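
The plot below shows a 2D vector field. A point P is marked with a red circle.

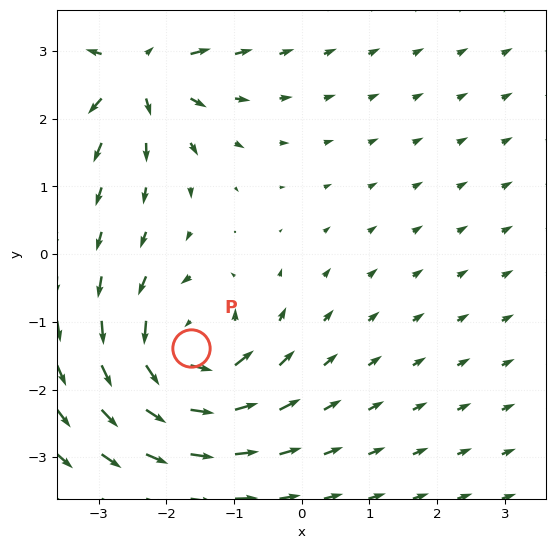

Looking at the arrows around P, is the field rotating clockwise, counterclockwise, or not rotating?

counterclockwise

Near P at (-1.6, -1.4) the arrows circulate counterclockwise. The curl (z-component) there is about +4; positive curl means counterclockwise rotation.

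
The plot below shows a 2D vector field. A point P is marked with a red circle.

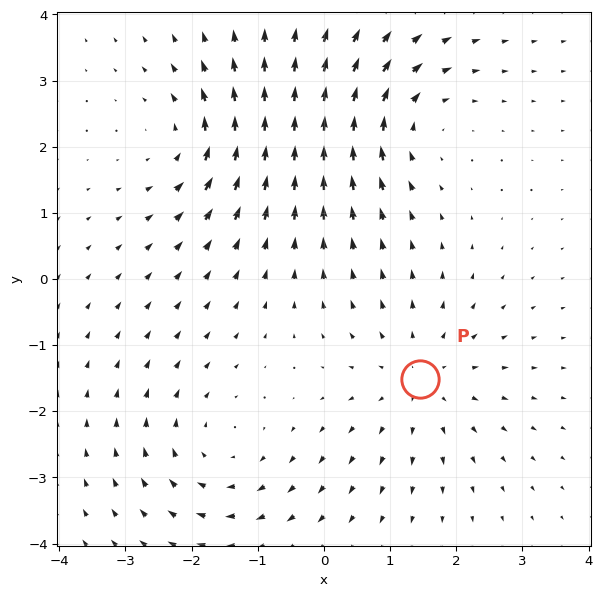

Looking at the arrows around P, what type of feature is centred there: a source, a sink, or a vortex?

source

At P (1.4, -1.5) the arrows spread outward. Divergence about +4, curl ≈0 — positive divergence with near-zero curl is a source.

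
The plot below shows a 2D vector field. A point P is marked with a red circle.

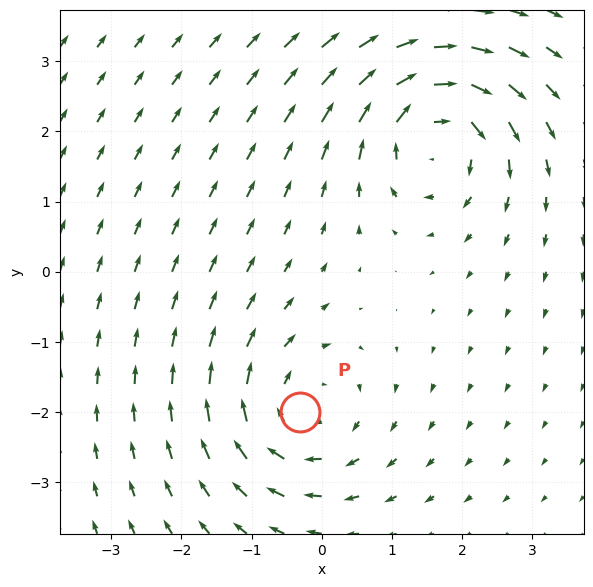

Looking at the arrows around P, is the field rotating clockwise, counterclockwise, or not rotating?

clockwise

Near P at (-0.3, -2.0) the arrows circulate clockwise. The curl (z-component) there is about -4; negative curl means clockwise rotation.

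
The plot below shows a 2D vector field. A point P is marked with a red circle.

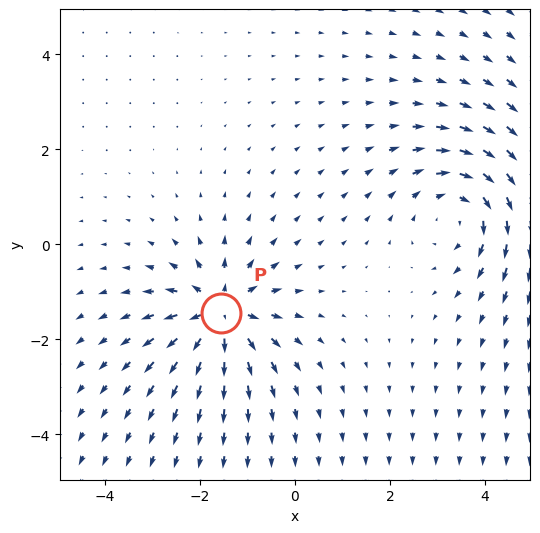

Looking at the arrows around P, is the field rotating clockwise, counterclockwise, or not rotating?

Near P at (-1.6, -1.4) the arrows show no circulation. The curl there is ≈0.

not rotating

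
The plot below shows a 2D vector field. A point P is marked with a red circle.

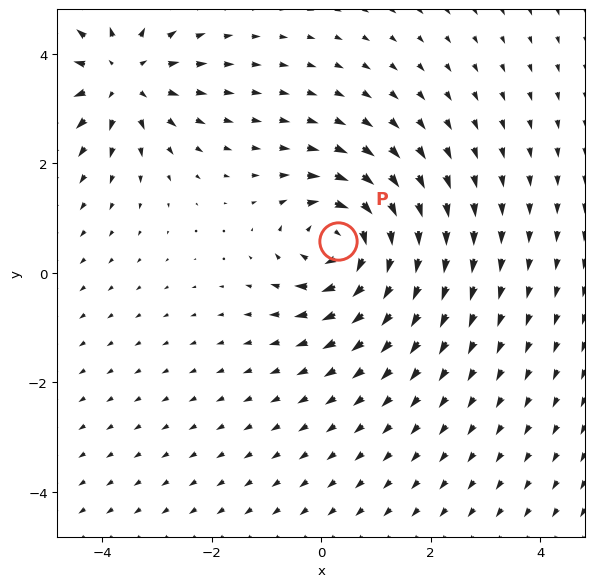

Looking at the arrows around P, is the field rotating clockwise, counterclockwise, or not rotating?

clockwise

Near P at (0.3, 0.6) the arrows circulate clockwise. The curl (z-component) there is about -7; negative curl means clockwise rotation.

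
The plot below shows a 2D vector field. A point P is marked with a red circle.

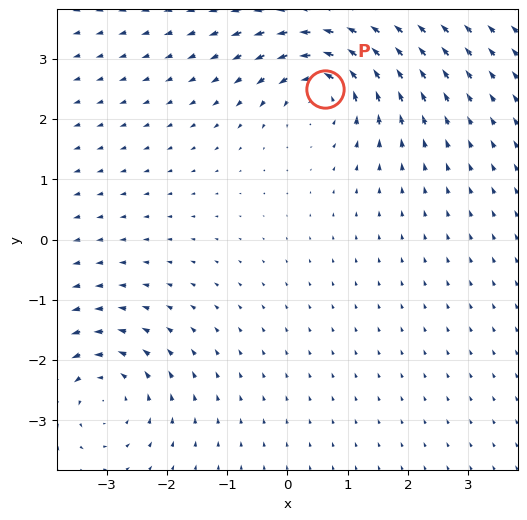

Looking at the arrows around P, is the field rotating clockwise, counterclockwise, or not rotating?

counterclockwise

Near P at (0.6, 2.5) the arrows circulate counterclockwise. The curl (z-component) there is about +5; positive curl means counterclockwise rotation.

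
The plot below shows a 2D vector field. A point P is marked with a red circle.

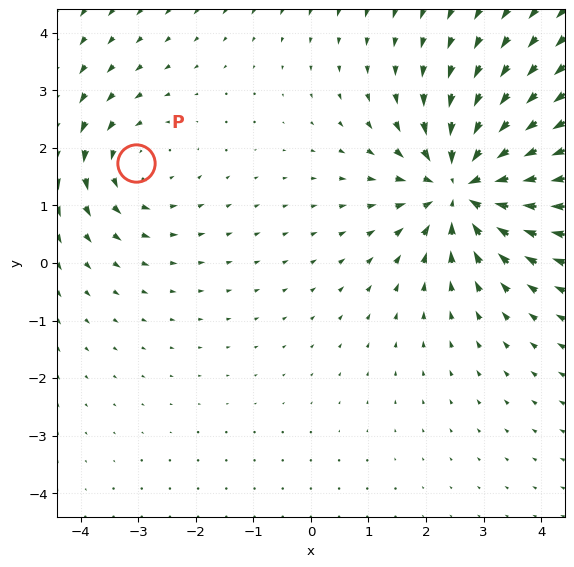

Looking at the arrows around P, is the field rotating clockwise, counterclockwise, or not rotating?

Near P at (-3.0, 1.7) the arrows circulate counterclockwise. The curl (z-component) there is about +3; positive curl means counterclockwise rotation.

counterclockwise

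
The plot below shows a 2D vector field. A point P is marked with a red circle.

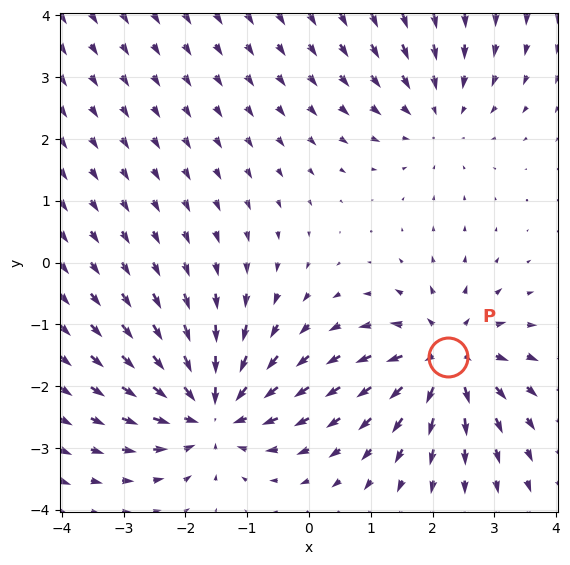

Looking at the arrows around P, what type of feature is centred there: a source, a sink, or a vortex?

source

At P (2.2, -1.5) the arrows spread outward. Divergence about +5, curl ≈0 — positive divergence with near-zero curl is a source.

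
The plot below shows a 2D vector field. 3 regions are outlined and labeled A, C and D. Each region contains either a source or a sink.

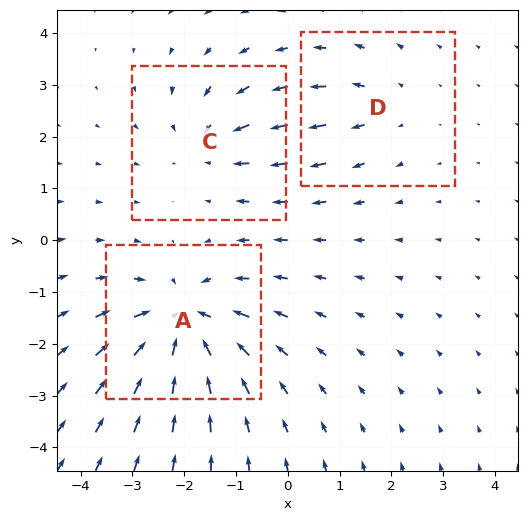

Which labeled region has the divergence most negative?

A

Divergence at each region's feature centre — A: about -5, C: about -3, D: about +2. Region A is most negative.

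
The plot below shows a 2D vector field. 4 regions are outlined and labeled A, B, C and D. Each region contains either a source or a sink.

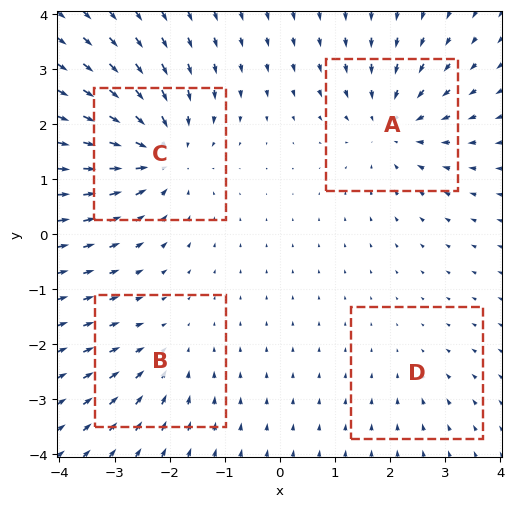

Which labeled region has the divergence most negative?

C

Divergence at each region's feature centre — A: about -5, B: about -3, C: about -6, D: about -2. Region C is most negative.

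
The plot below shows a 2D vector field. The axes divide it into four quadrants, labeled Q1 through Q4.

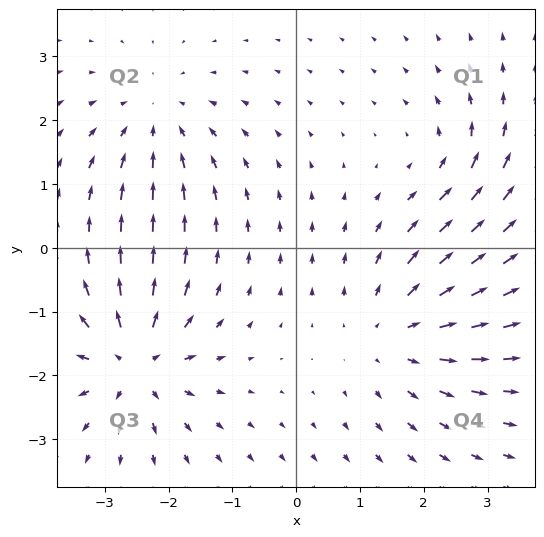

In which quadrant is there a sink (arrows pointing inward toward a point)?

The sink sits at approximately (-2.2, 2.0), which lies in quadrant Q2. The divergence there is about -3, negative as expected for a sink.

Q2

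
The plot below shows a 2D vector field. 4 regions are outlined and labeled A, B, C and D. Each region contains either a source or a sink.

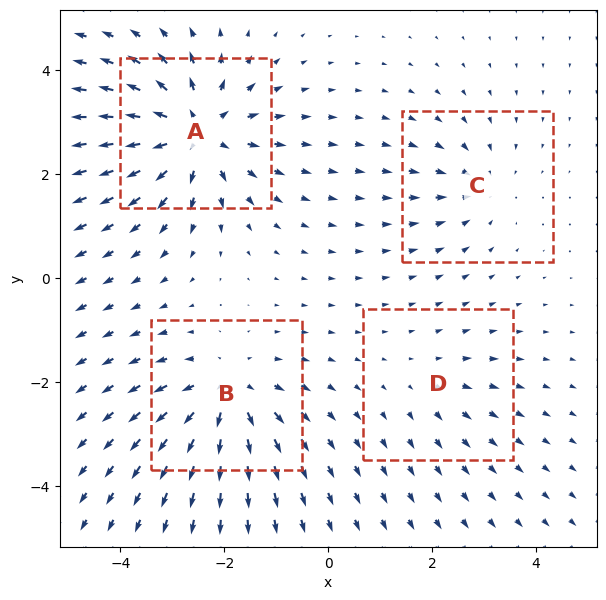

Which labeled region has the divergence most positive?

Divergence at each region's feature centre — A: about +7, B: about +5, C: about -3, D: about +2. Region A is most positive.

A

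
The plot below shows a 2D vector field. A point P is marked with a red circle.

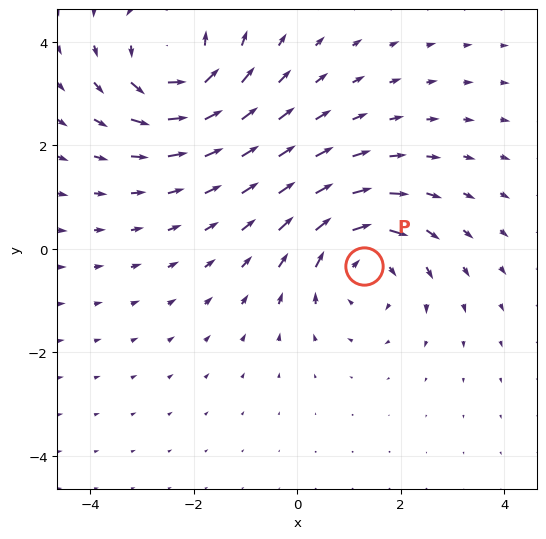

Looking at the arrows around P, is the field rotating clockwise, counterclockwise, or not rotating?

clockwise

Near P at (1.3, -0.3) the arrows circulate clockwise. The curl (z-component) there is about -5; negative curl means clockwise rotation.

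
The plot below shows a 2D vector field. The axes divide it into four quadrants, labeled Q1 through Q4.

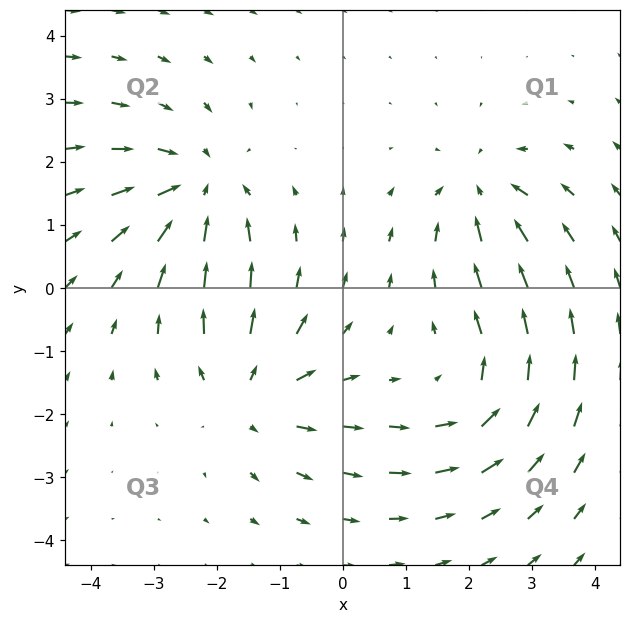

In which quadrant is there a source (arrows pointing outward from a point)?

Q3

The source sits at approximately (-1.5, -1.7), which lies in quadrant Q3. The divergence there is about +4, positive as expected for a source.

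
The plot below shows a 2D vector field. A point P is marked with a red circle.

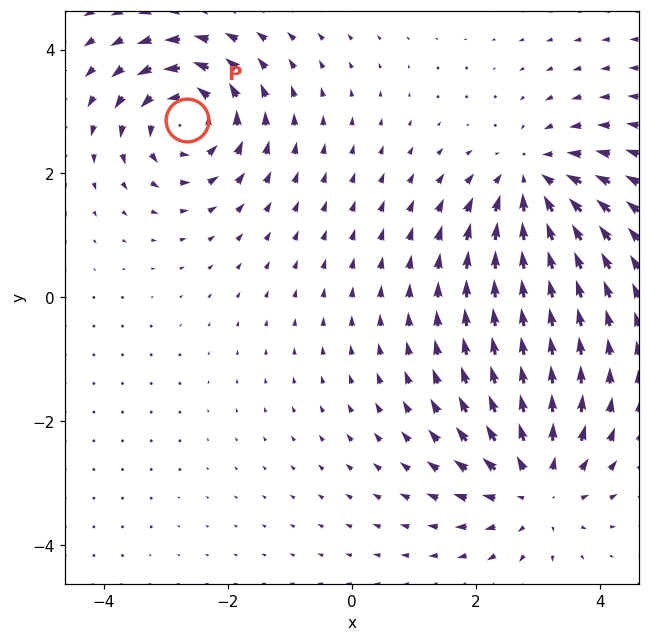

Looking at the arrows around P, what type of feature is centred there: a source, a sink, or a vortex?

At P (-2.7, 2.9) the arrows circulate counterclockwise. Divergence ≈0, curl about +6 — near-zero divergence with nonzero curl is a vortex.

vortex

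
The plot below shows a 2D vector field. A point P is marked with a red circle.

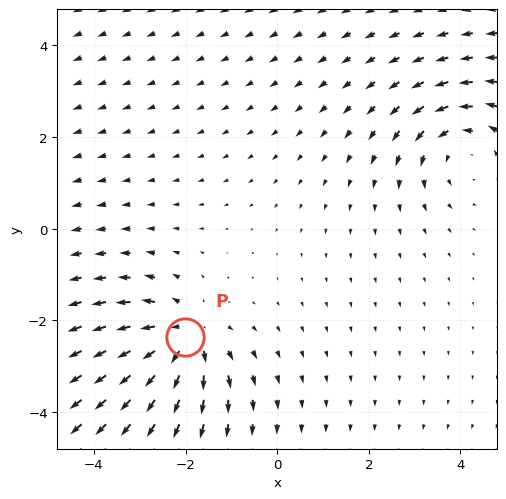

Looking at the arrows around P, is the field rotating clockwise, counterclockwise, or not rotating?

Near P at (-2.0, -2.4) the arrows show no circulation. The curl there is ≈0.

not rotating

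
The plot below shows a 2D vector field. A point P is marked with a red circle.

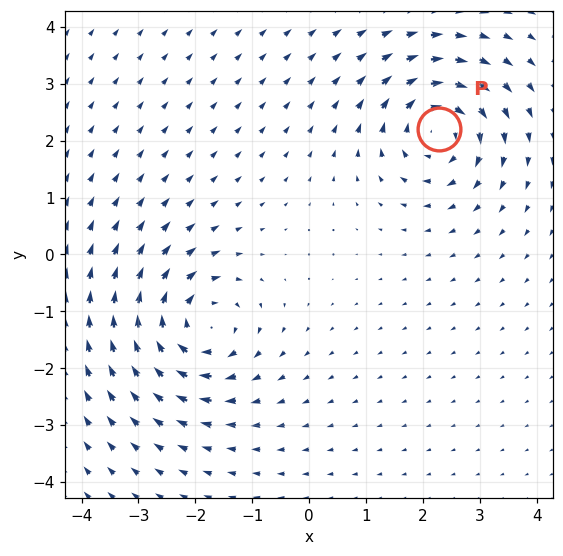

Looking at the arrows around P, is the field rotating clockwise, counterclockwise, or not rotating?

clockwise

Near P at (2.3, 2.2) the arrows circulate clockwise. The curl (z-component) there is about -5; negative curl means clockwise rotation.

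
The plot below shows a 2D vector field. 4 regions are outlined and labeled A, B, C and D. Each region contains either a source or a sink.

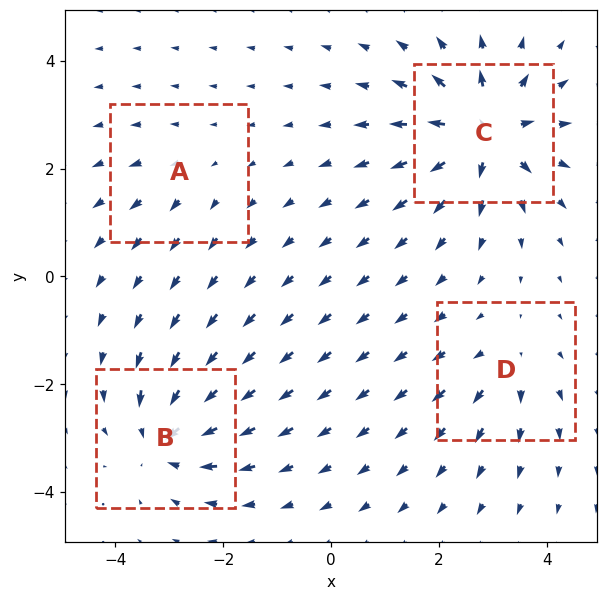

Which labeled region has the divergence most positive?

Divergence at each region's feature centre — A: about +2, B: about -6, C: about +8, D: about +4. Region C is most positive.

C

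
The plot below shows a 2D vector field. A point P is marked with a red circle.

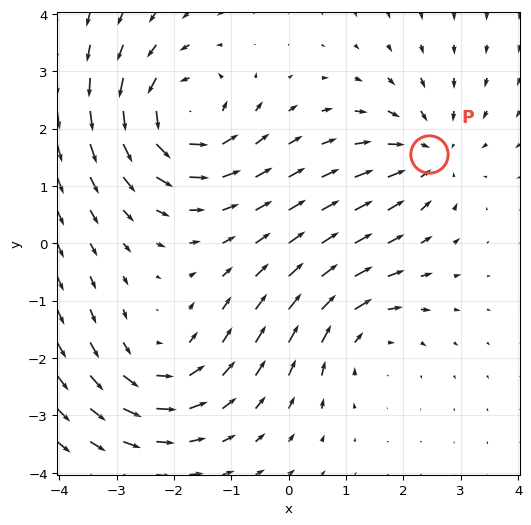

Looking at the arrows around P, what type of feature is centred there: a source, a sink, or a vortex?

sink

At P (2.4, 1.6) the arrows converge inward. Divergence about -4, curl ≈0 — negative divergence with near-zero curl is a sink.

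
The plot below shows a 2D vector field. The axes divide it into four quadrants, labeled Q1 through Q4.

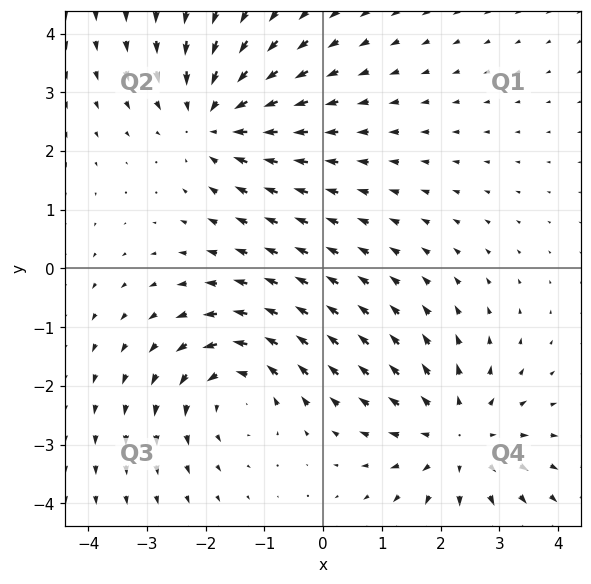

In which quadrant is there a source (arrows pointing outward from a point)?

Q4

The source sits at approximately (2.3, -2.9), which lies in quadrant Q4. The divergence there is about +3, positive as expected for a source.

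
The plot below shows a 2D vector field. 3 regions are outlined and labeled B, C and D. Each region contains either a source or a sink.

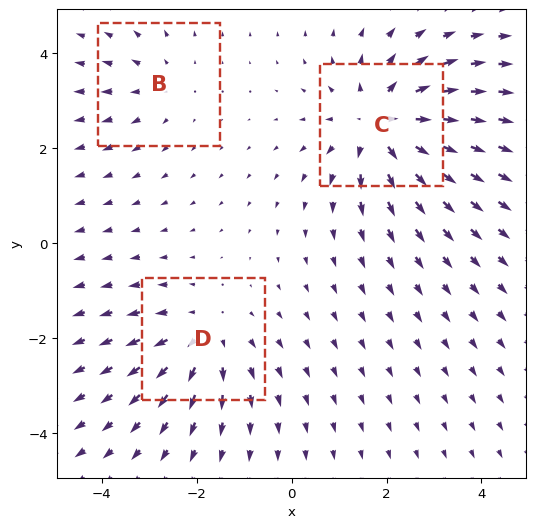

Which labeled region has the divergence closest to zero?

B

Divergence at each region's feature centre — B: about +2, C: about +5, D: about +3. Region B is closest to zero.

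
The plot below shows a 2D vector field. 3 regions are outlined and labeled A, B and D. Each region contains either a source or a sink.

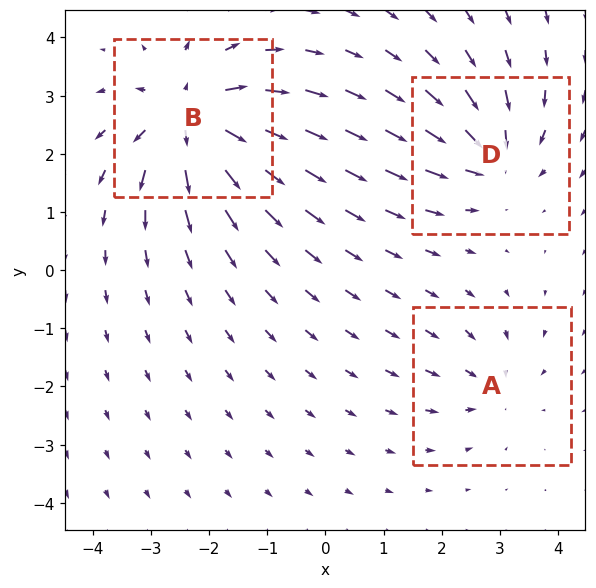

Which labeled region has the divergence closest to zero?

Divergence at each region's feature centre — A: about -3, B: about +6, D: about -4. Region A is closest to zero.

A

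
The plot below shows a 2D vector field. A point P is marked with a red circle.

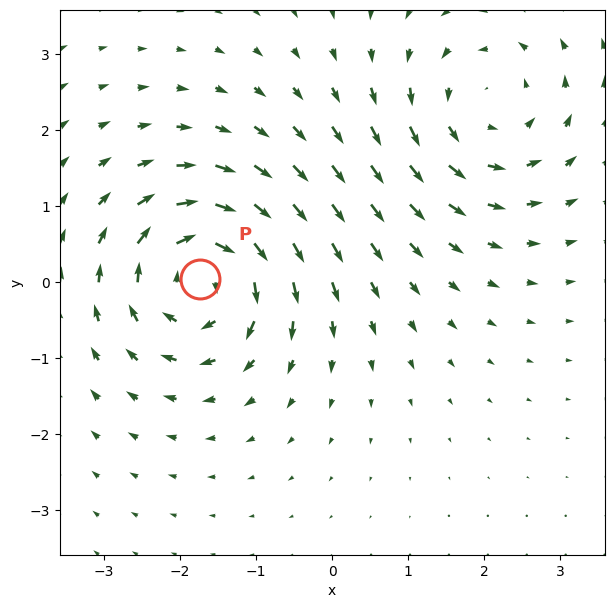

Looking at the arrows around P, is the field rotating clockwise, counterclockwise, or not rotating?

Near P at (-1.7, 0.0) the arrows circulate clockwise. The curl (z-component) there is about -6; negative curl means clockwise rotation.

clockwise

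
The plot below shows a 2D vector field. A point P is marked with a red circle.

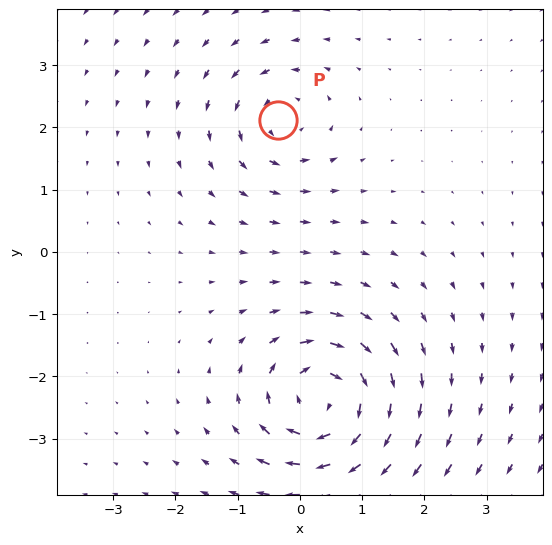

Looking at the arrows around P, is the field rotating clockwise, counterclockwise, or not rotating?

Near P at (-0.3, 2.1) the arrows circulate counterclockwise. The curl (z-component) there is about +4; positive curl means counterclockwise rotation.

counterclockwise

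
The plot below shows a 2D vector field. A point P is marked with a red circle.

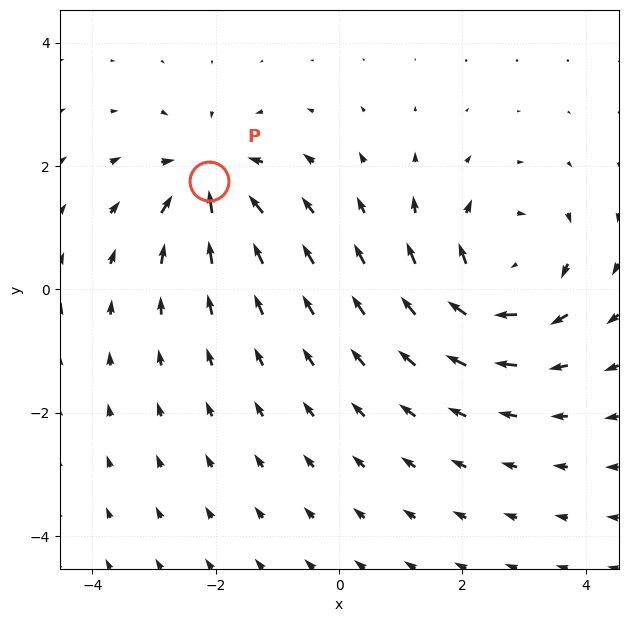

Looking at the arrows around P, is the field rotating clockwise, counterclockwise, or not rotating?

Near P at (-2.1, 1.8) the arrows show no circulation. The curl there is ≈0.

not rotating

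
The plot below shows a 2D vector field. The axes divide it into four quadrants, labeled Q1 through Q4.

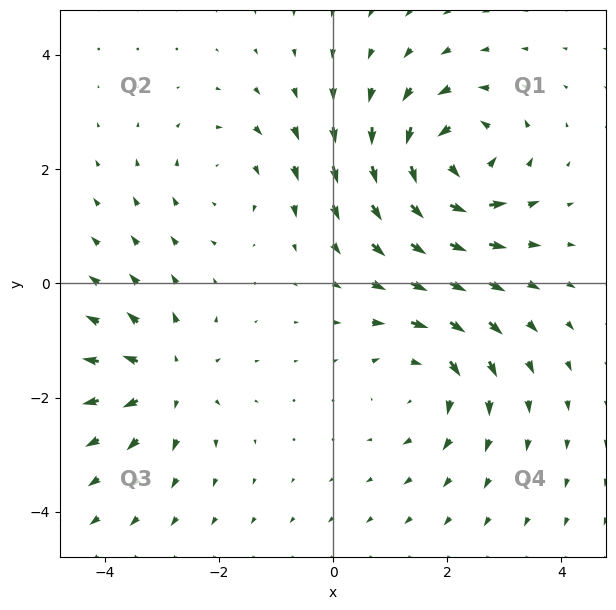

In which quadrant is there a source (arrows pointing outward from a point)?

The source sits at approximately (-2.9, -1.7), which lies in quadrant Q3. The divergence there is about +4, positive as expected for a source.

Q3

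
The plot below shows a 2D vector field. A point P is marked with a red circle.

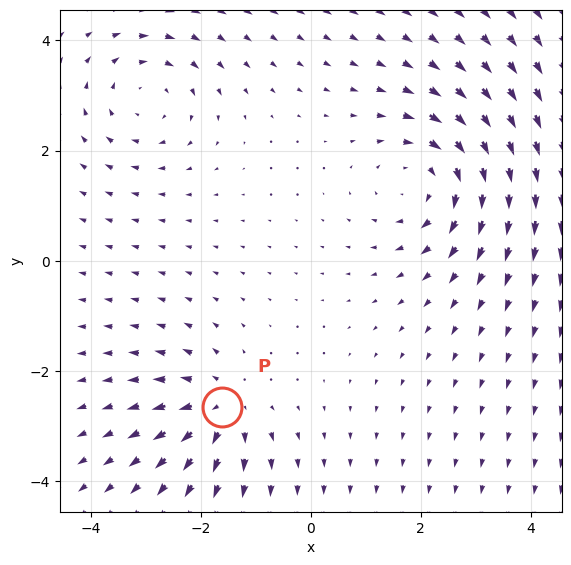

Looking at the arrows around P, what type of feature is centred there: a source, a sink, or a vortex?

At P (-1.6, -2.7) the arrows spread outward. Divergence about +3, curl ≈0 — positive divergence with near-zero curl is a source.

source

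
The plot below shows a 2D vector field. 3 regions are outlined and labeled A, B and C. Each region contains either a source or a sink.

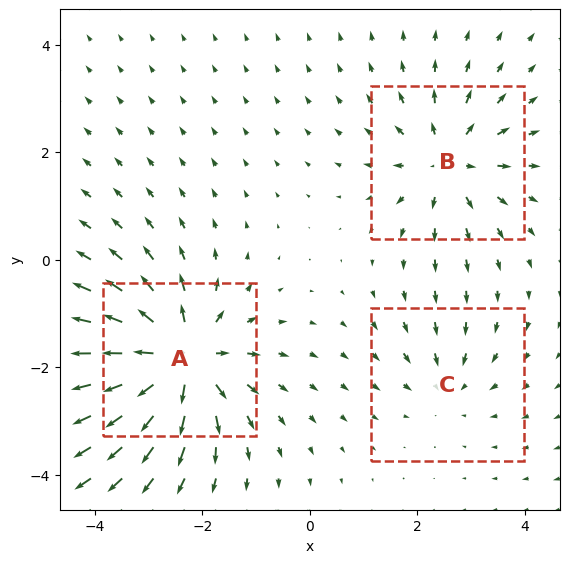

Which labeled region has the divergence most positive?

Divergence at each region's feature centre — A: about +6, B: about +4, C: about -2. Region A is most positive.

A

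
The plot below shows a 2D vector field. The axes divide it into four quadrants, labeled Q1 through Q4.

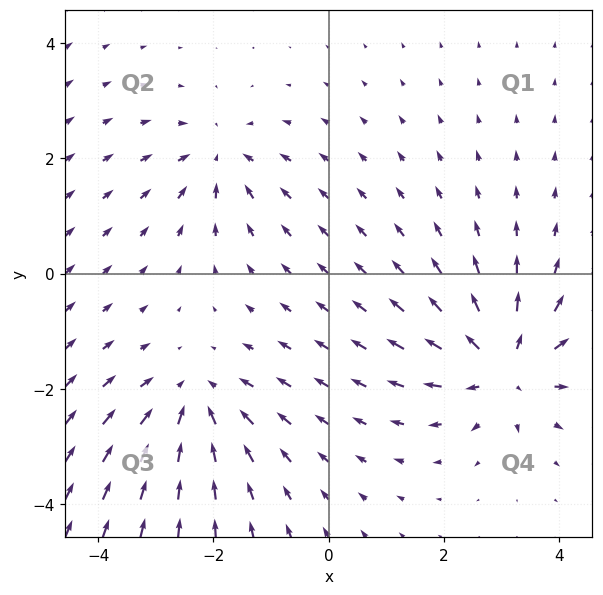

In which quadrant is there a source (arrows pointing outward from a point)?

Q4

The source sits at approximately (3.0, -1.6), which lies in quadrant Q4. The divergence there is about +5, positive as expected for a source.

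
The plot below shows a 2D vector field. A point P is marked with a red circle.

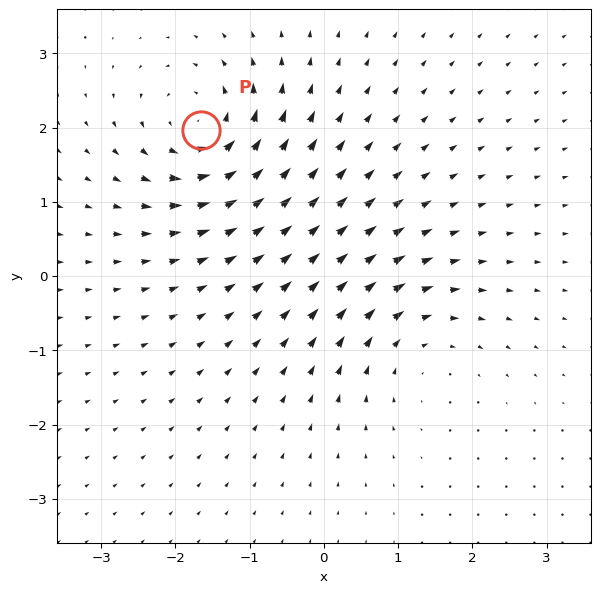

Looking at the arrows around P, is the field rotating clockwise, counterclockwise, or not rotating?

counterclockwise

Near P at (-1.7, 2.0) the arrows circulate counterclockwise. The curl (z-component) there is about +7; positive curl means counterclockwise rotation.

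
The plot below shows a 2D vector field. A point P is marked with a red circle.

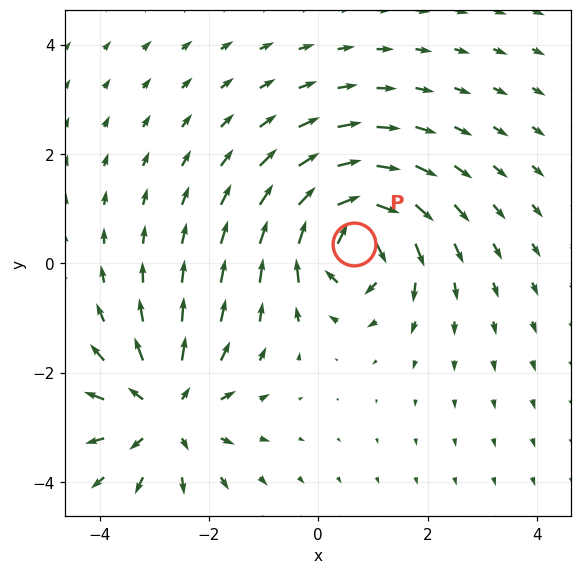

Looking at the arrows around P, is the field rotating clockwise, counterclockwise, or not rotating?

Near P at (0.7, 0.4) the arrows circulate clockwise. The curl (z-component) there is about -7; negative curl means clockwise rotation.

clockwise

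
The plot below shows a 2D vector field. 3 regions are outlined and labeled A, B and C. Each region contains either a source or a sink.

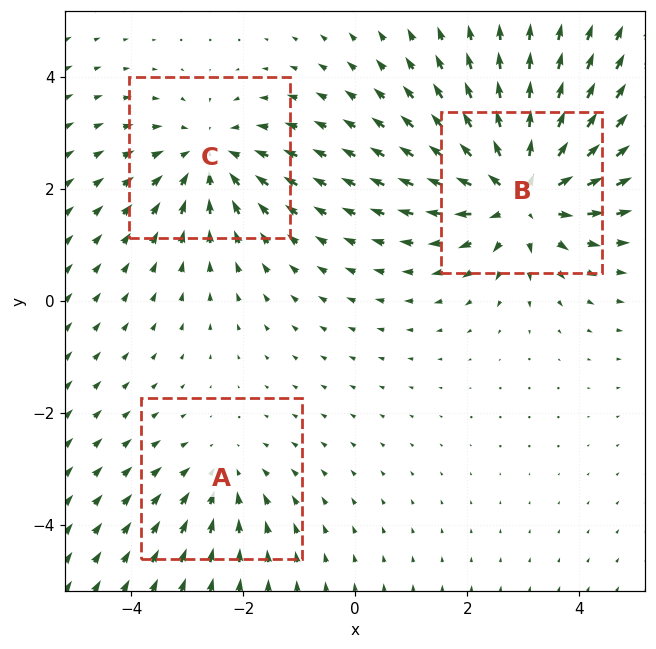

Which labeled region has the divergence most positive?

B

Divergence at each region's feature centre — A: about -2, B: about +5, C: about -3. Region B is most positive.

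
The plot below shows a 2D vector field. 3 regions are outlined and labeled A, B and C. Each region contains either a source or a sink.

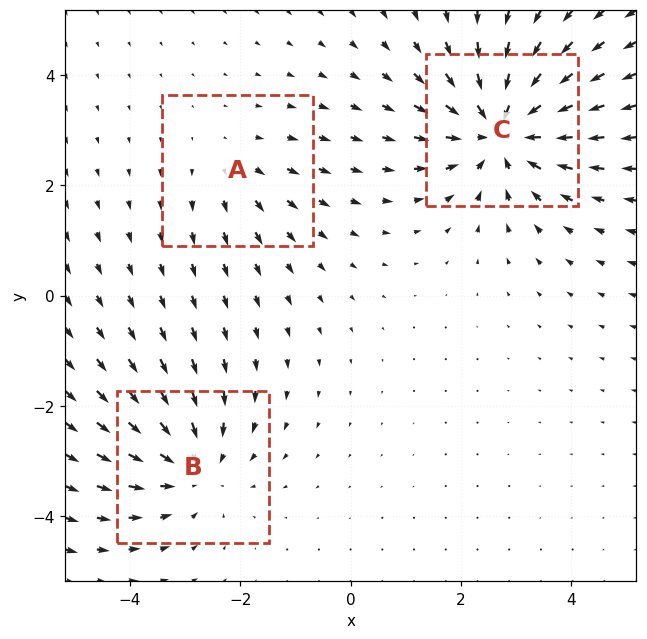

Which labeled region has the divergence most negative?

C

Divergence at each region's feature centre — A: about +2, B: about -3, C: about -5. Region C is most negative.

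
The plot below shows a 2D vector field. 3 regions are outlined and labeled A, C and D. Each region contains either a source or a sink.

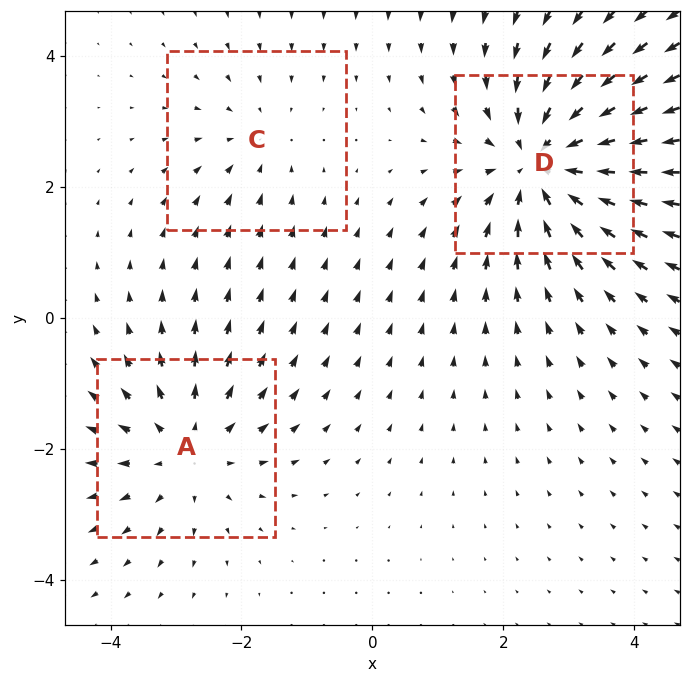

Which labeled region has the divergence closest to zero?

Divergence at each region's feature centre — A: about +3, C: about -2, D: about -4. Region C is closest to zero.

C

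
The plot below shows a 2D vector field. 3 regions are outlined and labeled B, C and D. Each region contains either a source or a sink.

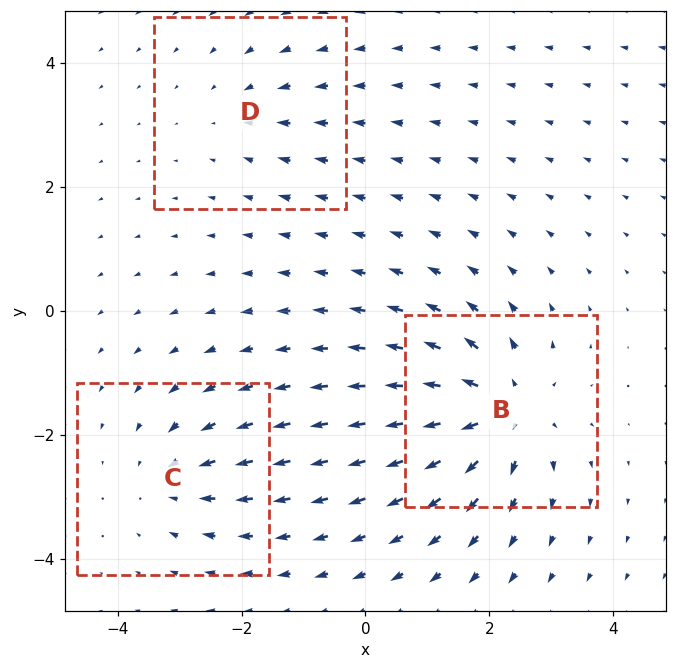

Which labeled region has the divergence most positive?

B

Divergence at each region's feature centre — B: about +5, C: about -3, D: about -2. Region B is most positive.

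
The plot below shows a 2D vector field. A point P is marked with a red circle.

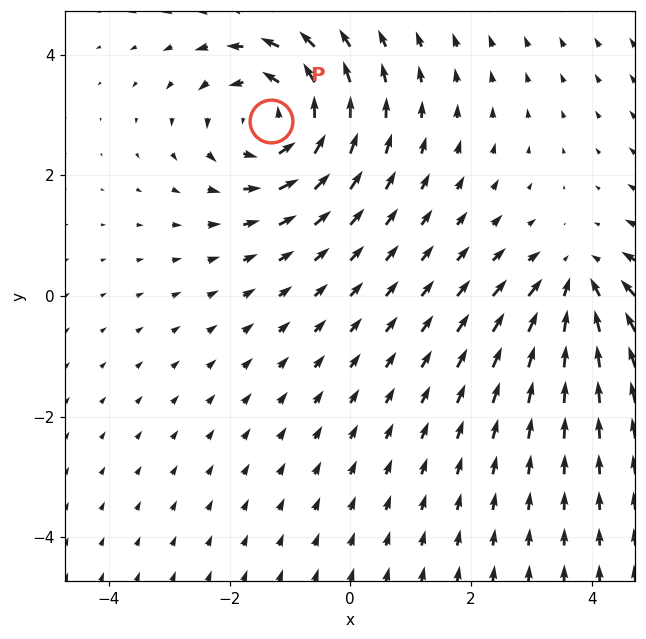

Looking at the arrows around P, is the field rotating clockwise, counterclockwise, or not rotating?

Near P at (-1.3, 2.9) the arrows circulate counterclockwise. The curl (z-component) there is about +5; positive curl means counterclockwise rotation.

counterclockwise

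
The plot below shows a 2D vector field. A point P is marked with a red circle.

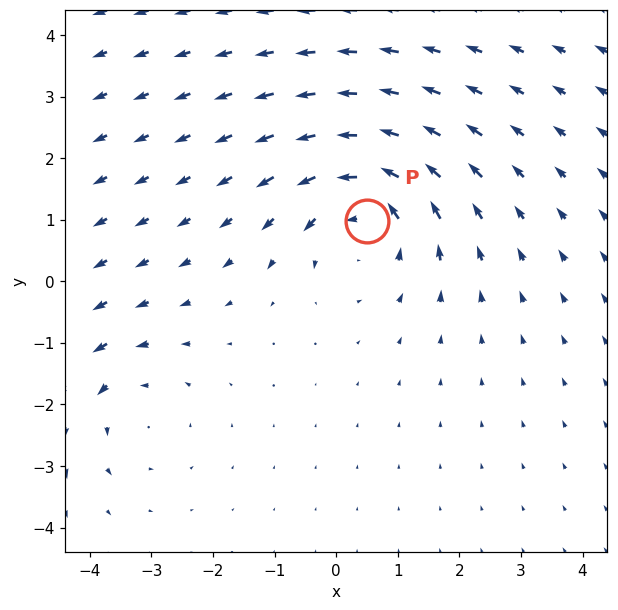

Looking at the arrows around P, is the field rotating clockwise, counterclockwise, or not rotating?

Near P at (0.5, 1.0) the arrows circulate counterclockwise. The curl (z-component) there is about +4; positive curl means counterclockwise rotation.

counterclockwise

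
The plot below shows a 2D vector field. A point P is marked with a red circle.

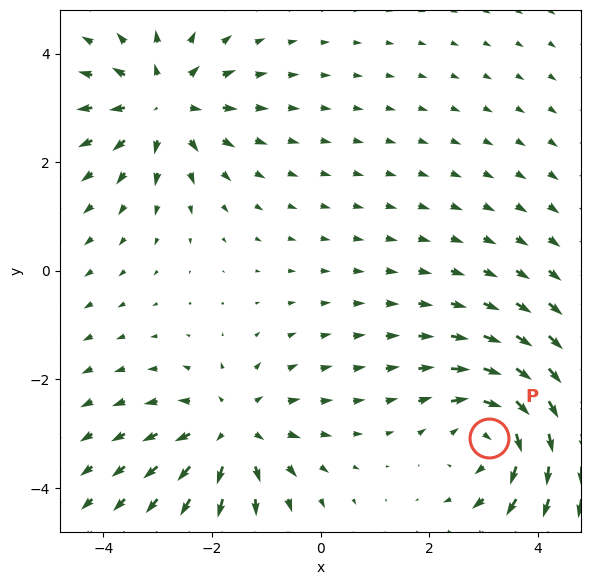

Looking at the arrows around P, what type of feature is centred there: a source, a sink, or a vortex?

At P (3.1, -3.1) the arrows circulate clockwise. Divergence ≈0, curl about -5 — near-zero divergence with nonzero curl is a vortex.

vortex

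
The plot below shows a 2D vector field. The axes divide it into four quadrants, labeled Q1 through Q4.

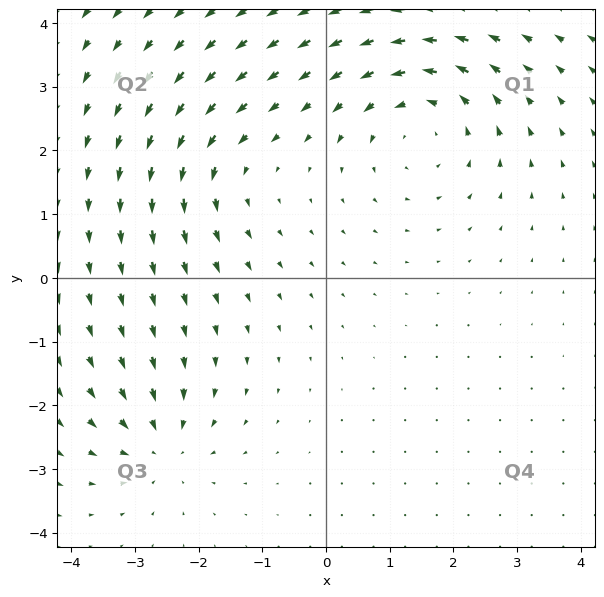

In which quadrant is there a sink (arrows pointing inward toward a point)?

Q3

The sink sits at approximately (-2.6, -2.6), which lies in quadrant Q3. The divergence there is about -3, negative as expected for a sink.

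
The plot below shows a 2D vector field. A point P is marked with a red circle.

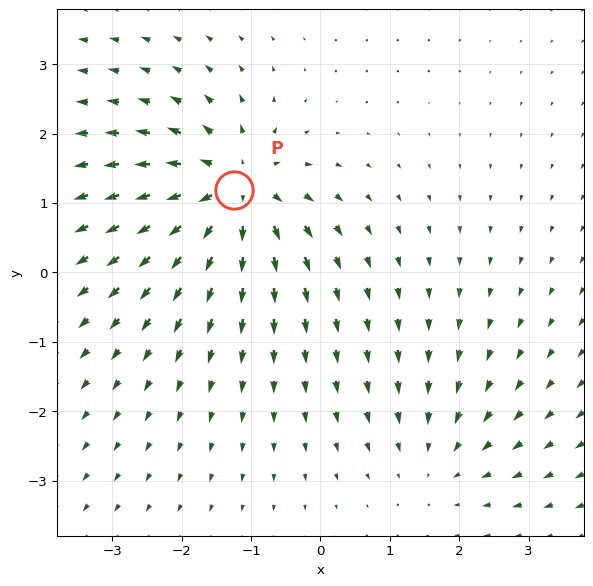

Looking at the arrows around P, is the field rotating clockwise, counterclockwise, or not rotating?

not rotating

Near P at (-1.2, 1.2) the arrows show no circulation. The curl there is ≈0.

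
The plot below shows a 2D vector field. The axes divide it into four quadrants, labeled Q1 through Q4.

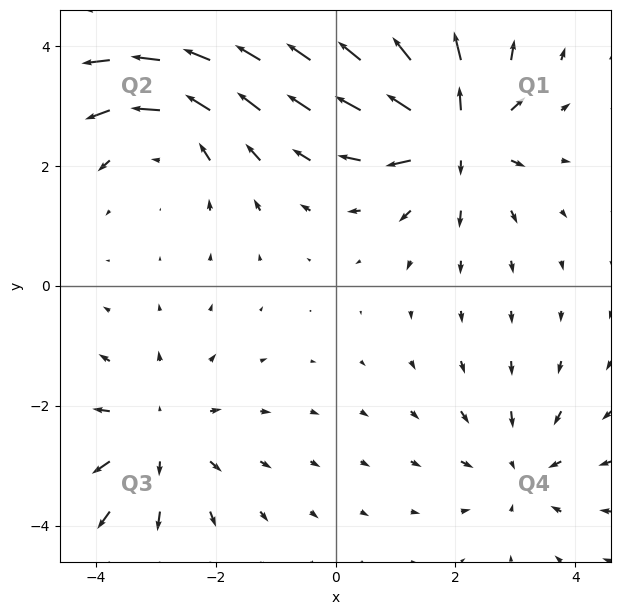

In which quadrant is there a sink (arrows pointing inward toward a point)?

The sink sits at approximately (3.1, -3.1), which lies in quadrant Q4. The divergence there is about -3, negative as expected for a sink.

Q4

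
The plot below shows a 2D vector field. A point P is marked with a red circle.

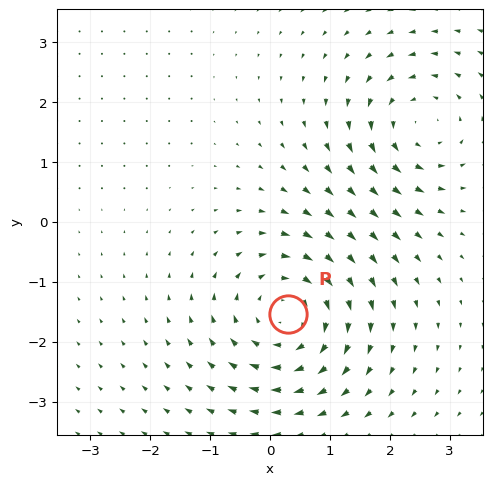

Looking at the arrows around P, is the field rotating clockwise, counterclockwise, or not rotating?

clockwise

Near P at (0.3, -1.5) the arrows circulate clockwise. The curl (z-component) there is about -4; negative curl means clockwise rotation.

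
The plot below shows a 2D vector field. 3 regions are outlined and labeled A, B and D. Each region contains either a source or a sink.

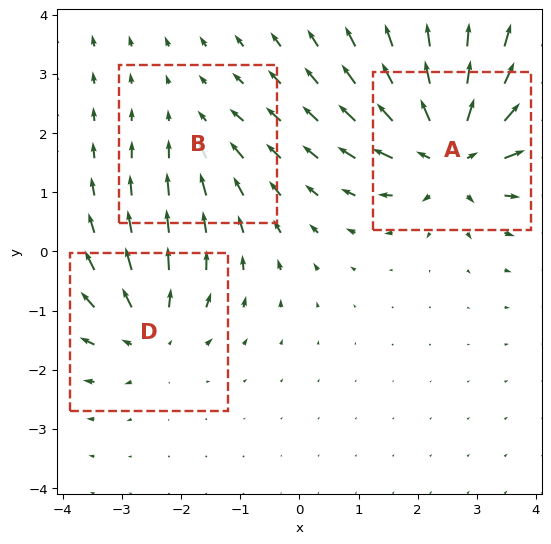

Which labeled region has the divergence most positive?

A

Divergence at each region's feature centre — A: about +6, B: about -2, D: about +4. Region A is most positive.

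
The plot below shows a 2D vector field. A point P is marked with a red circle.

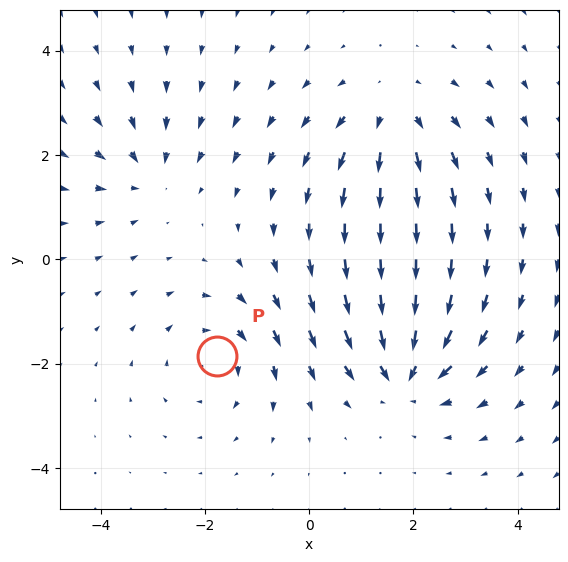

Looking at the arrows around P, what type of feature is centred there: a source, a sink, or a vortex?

At P (-1.8, -1.9) the arrows circulate clockwise. Divergence ≈0, curl about -3 — near-zero divergence with nonzero curl is a vortex.

vortex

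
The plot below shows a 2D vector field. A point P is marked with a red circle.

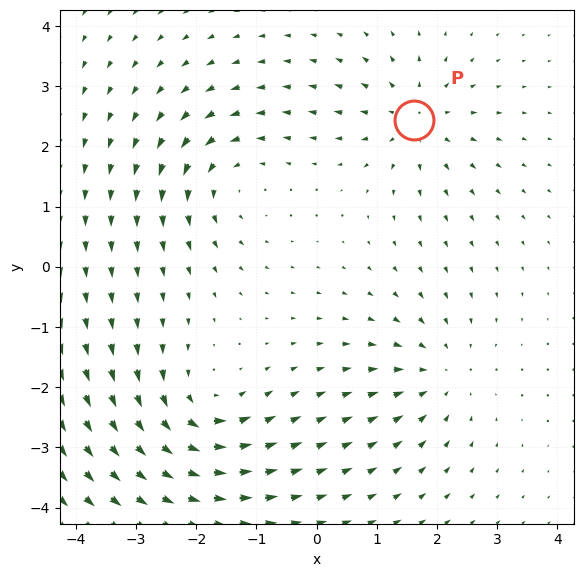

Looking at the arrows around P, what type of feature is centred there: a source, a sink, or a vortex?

At P (1.6, 2.4) the arrows spread outward. Divergence about +4, curl ≈0 — positive divergence with near-zero curl is a source.

source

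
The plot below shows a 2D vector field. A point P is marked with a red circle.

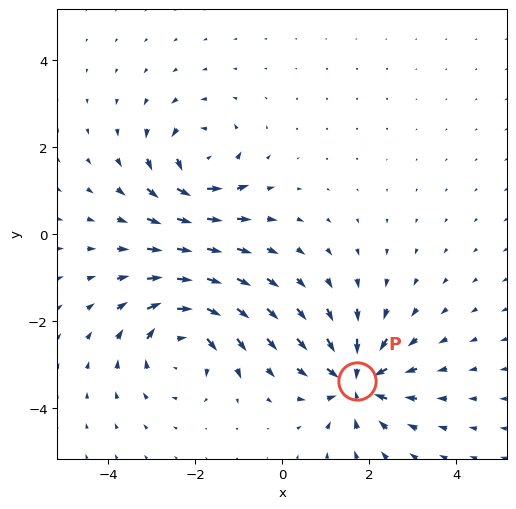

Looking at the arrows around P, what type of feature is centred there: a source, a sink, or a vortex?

At P (1.7, -3.4) the arrows converge inward. Divergence about -5, curl ≈0 — negative divergence with near-zero curl is a sink.

sink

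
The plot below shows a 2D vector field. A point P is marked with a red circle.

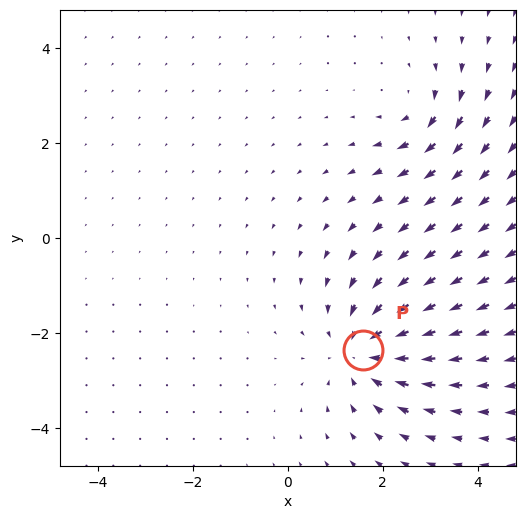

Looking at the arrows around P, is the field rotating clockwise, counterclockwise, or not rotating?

Near P at (1.6, -2.4) the arrows show no circulation. The curl there is ≈0.

not rotating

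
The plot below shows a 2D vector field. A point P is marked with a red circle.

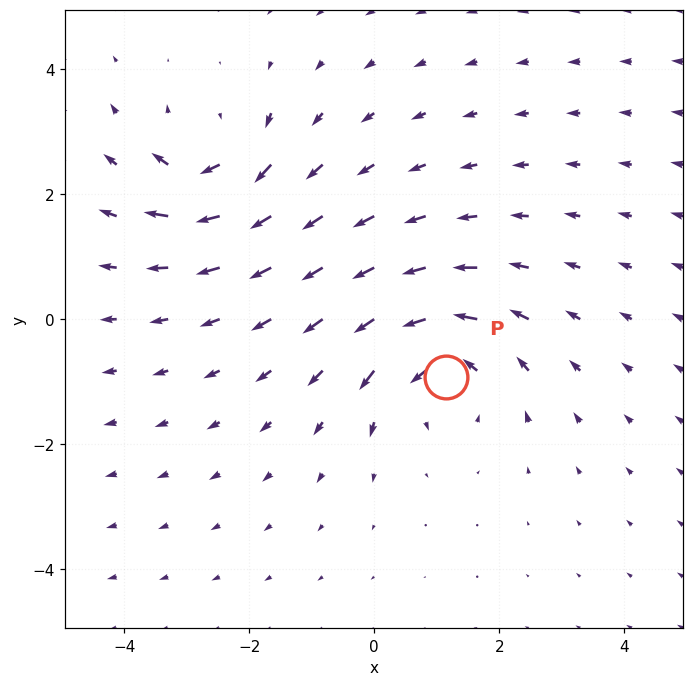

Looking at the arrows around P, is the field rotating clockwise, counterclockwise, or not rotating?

Near P at (1.1, -0.9) the arrows circulate counterclockwise. The curl (z-component) there is about +4; positive curl means counterclockwise rotation.

counterclockwise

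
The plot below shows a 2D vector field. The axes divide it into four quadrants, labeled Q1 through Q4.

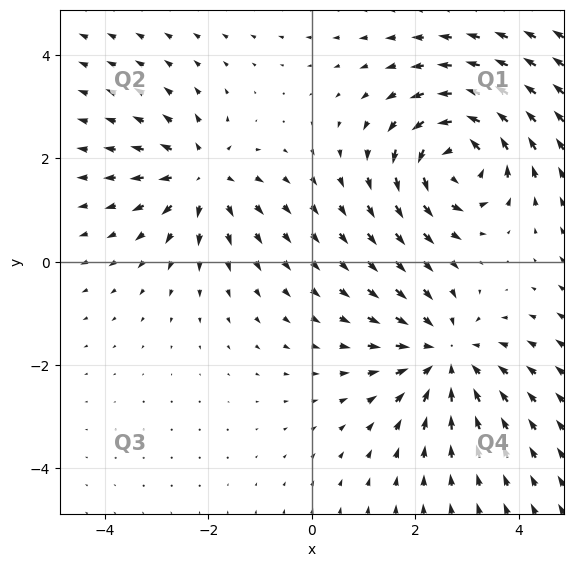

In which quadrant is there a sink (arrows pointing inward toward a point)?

Q4

The sink sits at approximately (2.6, -1.8), which lies in quadrant Q4. The divergence there is about -3, negative as expected for a sink.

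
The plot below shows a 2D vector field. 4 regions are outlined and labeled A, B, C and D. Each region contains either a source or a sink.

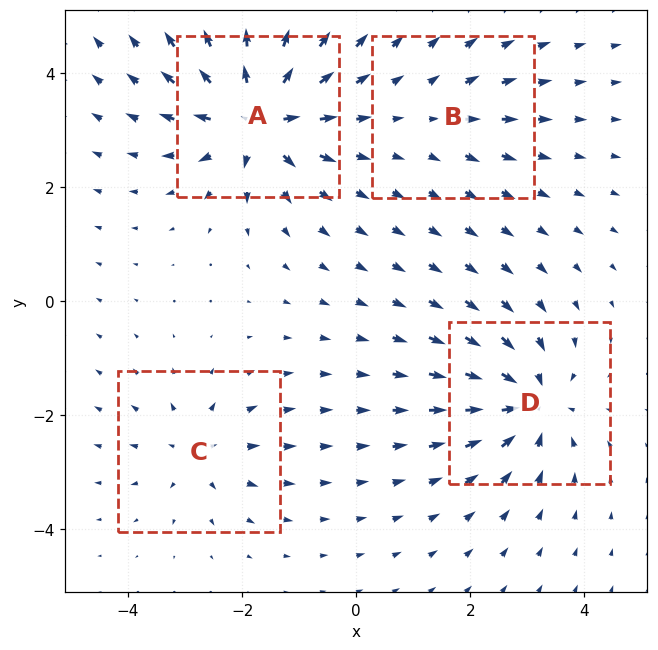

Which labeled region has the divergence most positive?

A

Divergence at each region's feature centre — A: about +8, B: about +2, C: about +4, D: about -6. Region A is most positive.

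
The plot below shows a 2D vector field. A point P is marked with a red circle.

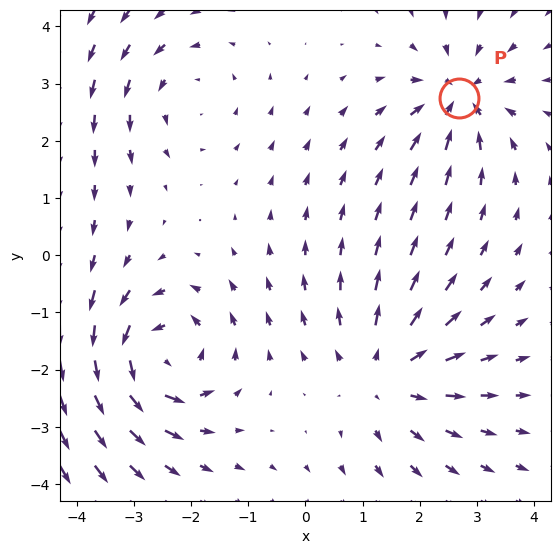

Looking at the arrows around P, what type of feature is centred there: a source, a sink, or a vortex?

At P (2.7, 2.7) the arrows converge inward. Divergence about -4, curl ≈0 — negative divergence with near-zero curl is a sink.

sink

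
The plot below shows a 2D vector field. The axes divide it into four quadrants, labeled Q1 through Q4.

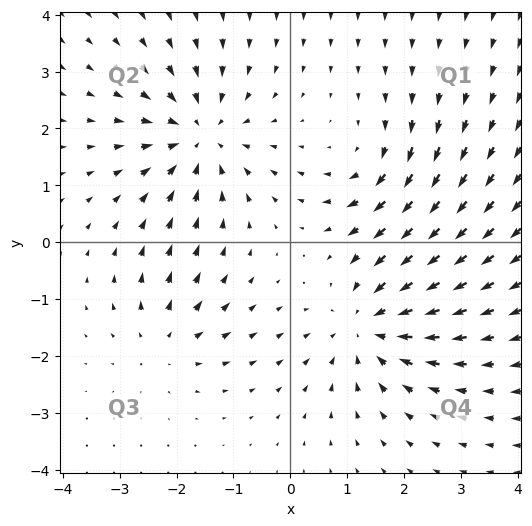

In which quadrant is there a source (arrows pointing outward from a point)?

The source sits at approximately (-2.2, -1.7), which lies in quadrant Q3. The divergence there is about +3, positive as expected for a source.

Q3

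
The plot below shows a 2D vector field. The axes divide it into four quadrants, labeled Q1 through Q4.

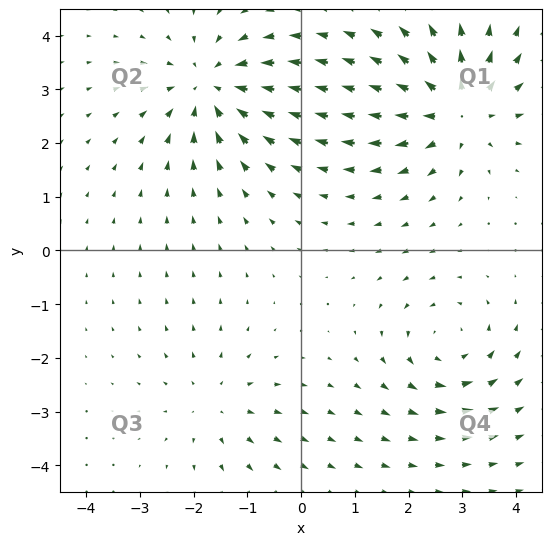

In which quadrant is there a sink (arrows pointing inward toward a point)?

The sink sits at approximately (-1.7, 3.0), which lies in quadrant Q2. The divergence there is about -5, negative as expected for a sink.

Q2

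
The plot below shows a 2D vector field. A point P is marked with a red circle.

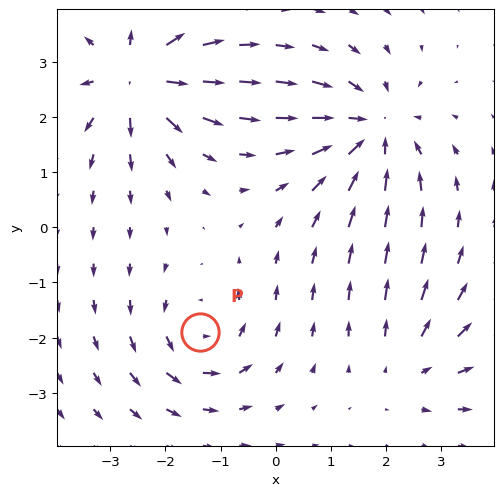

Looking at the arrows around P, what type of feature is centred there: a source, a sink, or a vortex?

At P (-1.4, -1.9) the arrows circulate counterclockwise. Divergence ≈0, curl about +4 — near-zero divergence with nonzero curl is a vortex.

vortex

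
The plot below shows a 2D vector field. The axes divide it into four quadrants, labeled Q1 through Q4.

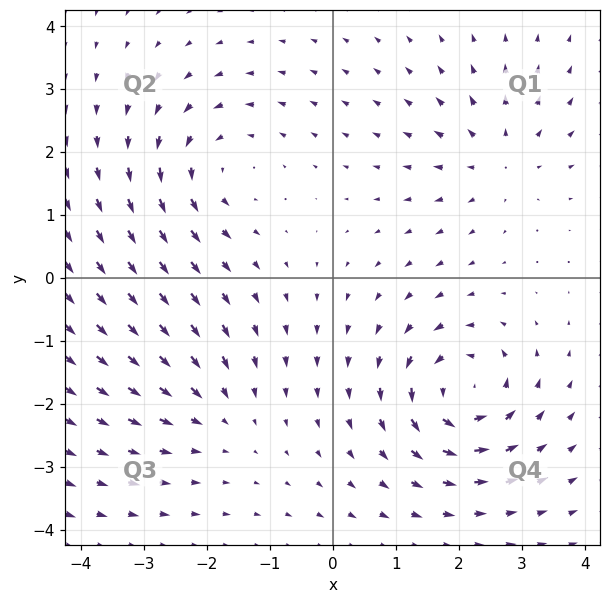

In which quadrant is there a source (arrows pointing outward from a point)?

Q1

The source sits at approximately (2.6, 1.9), which lies in quadrant Q1. The divergence there is about +4, positive as expected for a source.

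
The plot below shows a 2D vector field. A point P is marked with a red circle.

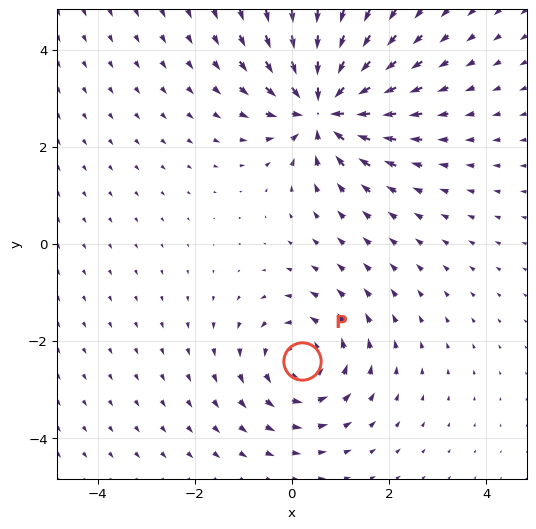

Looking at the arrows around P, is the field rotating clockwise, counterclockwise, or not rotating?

counterclockwise

Near P at (0.2, -2.4) the arrows circulate counterclockwise. The curl (z-component) there is about +4; positive curl means counterclockwise rotation.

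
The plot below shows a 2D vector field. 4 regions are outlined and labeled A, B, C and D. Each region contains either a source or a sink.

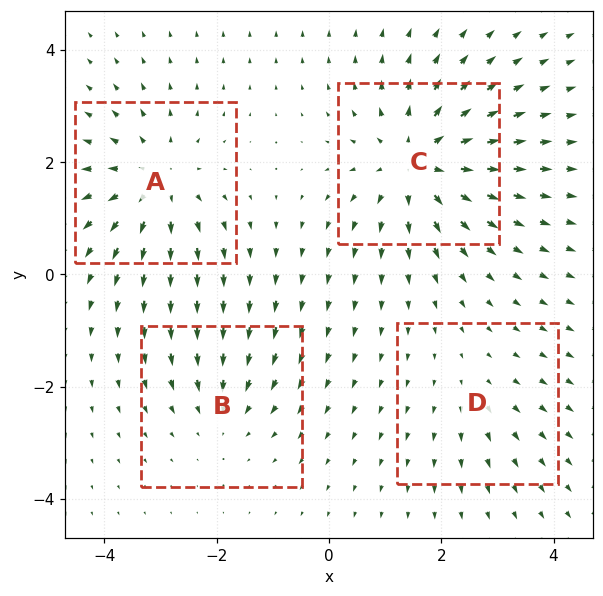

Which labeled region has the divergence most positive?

C

Divergence at each region's feature centre — A: about +5, B: about -3, C: about +6, D: about +2. Region C is most positive.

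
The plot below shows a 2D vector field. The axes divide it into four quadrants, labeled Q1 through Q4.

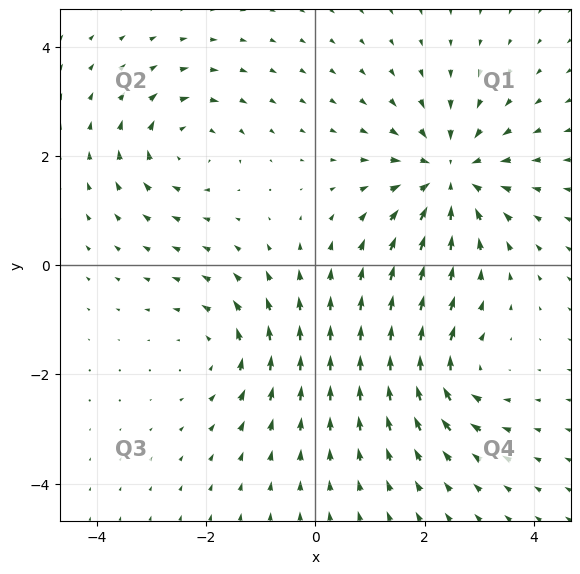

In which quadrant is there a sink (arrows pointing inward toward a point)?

Q1

The sink sits at approximately (2.5, 1.6), which lies in quadrant Q1. The divergence there is about -5, negative as expected for a sink.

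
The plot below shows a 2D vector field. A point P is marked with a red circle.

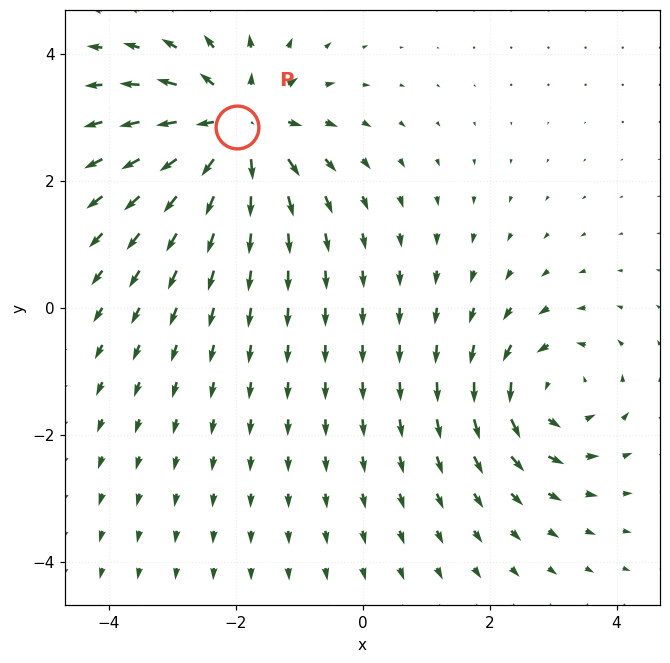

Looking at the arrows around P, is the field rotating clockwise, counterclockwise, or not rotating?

not rotating

Near P at (-2.0, 2.8) the arrows show no circulation. The curl there is ≈0.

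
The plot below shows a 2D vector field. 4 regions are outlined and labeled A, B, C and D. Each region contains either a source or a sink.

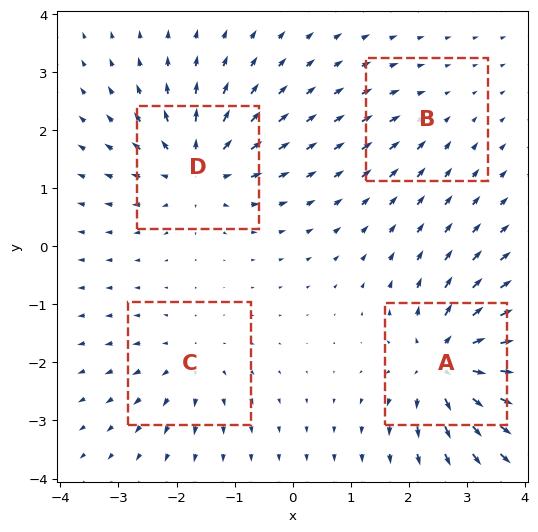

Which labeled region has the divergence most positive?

A

Divergence at each region's feature centre — A: about +8, B: about -2, C: about +4, D: about +7. Region A is most positive.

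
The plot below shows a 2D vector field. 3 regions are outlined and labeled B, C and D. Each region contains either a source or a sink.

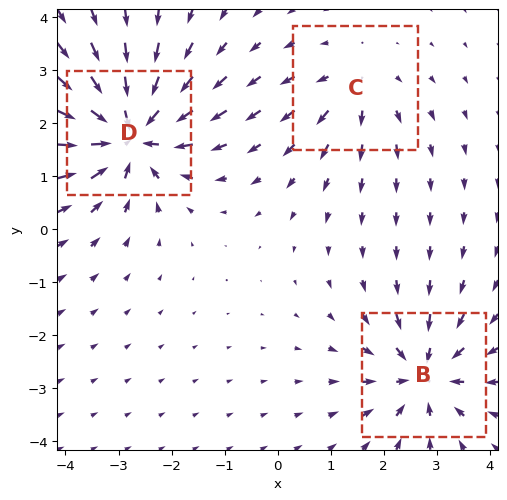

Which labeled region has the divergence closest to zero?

Divergence at each region's feature centre — B: about -4, C: about +3, D: about -6. Region C is closest to zero.

C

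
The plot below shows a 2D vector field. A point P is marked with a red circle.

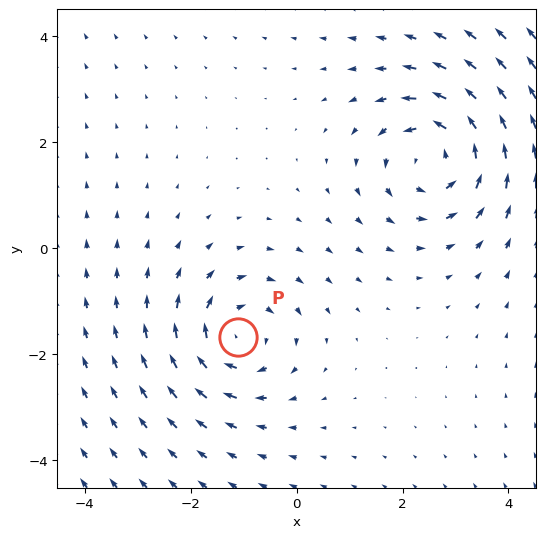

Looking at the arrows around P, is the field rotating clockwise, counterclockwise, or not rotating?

Near P at (-1.1, -1.7) the arrows circulate clockwise. The curl (z-component) there is about -3; negative curl means clockwise rotation.

clockwise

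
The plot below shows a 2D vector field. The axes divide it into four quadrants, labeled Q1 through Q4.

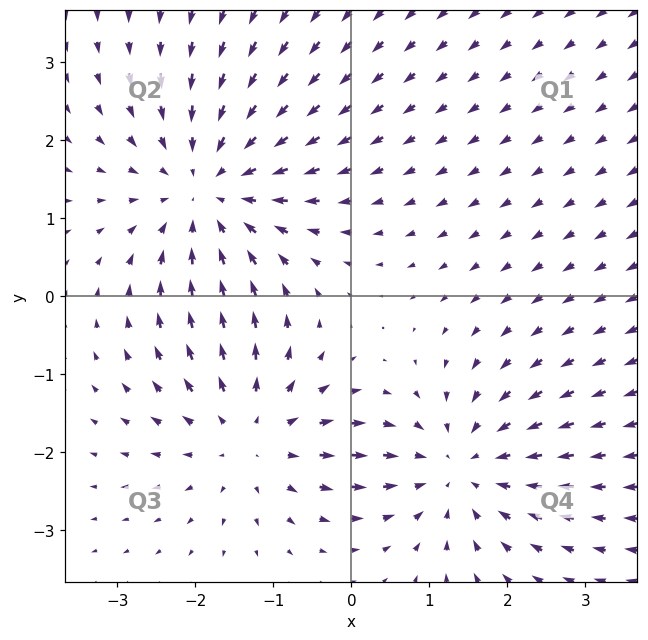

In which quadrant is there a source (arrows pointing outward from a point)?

Q3

The source sits at approximately (-1.3, -1.8), which lies in quadrant Q3. The divergence there is about +3, positive as expected for a source.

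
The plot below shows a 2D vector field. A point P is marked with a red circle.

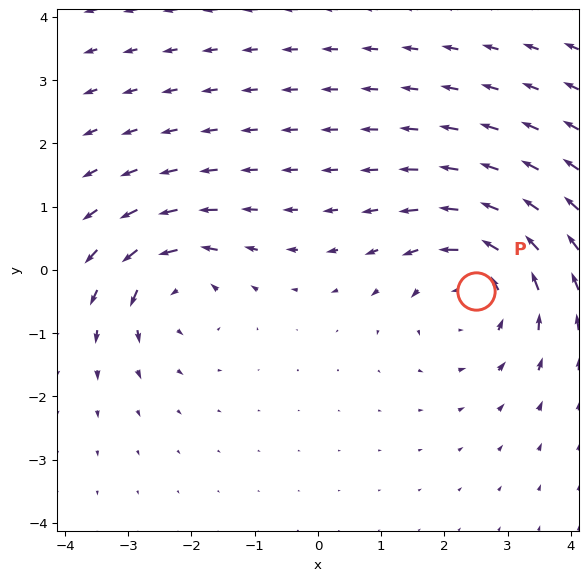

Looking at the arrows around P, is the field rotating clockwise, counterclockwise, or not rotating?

counterclockwise

Near P at (2.5, -0.3) the arrows circulate counterclockwise. The curl (z-component) there is about +4; positive curl means counterclockwise rotation.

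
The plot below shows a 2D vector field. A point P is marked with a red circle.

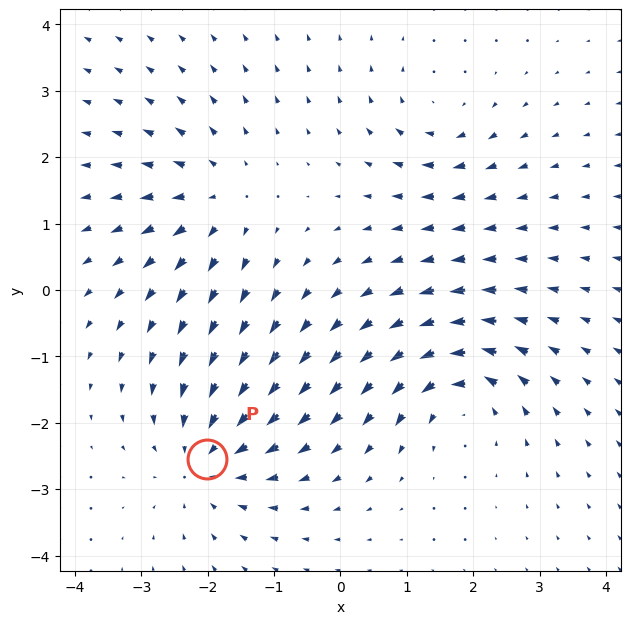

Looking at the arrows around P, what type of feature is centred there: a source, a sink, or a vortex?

At P (-2.0, -2.5) the arrows converge inward. Divergence about -5, curl ≈0 — negative divergence with near-zero curl is a sink.

sink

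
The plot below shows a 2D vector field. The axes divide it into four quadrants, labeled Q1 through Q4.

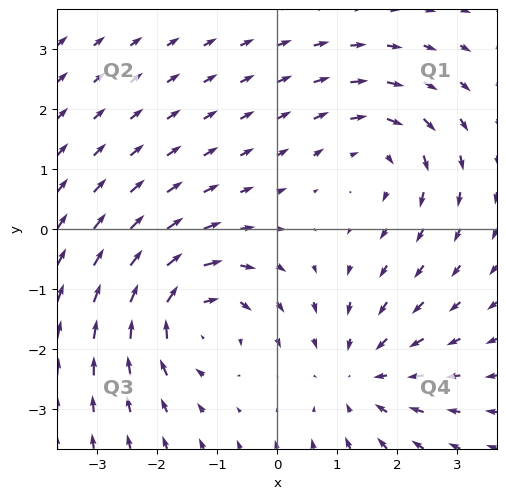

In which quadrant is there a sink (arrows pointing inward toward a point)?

Q4

The sink sits at approximately (1.4, -2.5), which lies in quadrant Q4. The divergence there is about -4, negative as expected for a sink.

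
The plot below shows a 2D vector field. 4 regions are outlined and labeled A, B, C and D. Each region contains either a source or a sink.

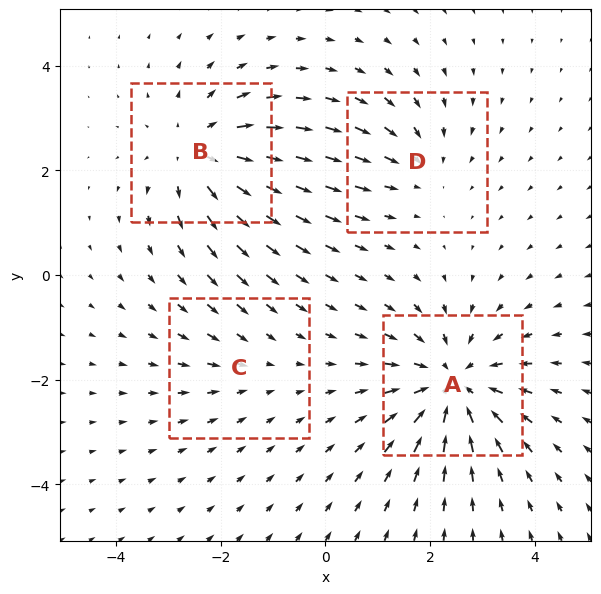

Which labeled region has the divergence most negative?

Divergence at each region's feature centre — A: about -6, B: about +5, C: about -2, D: about -3. Region A is most negative.

A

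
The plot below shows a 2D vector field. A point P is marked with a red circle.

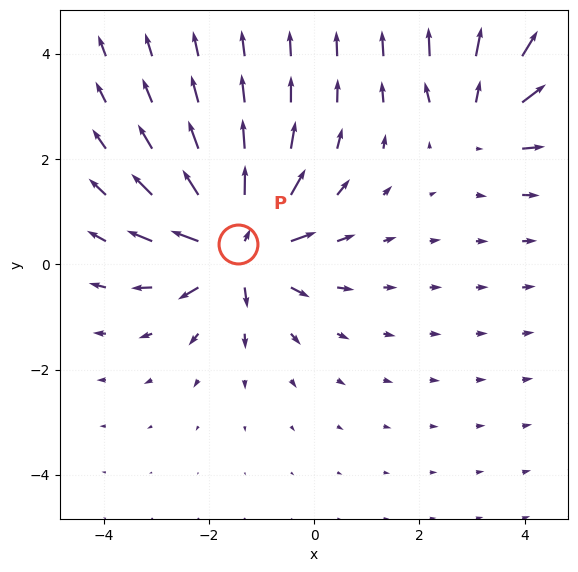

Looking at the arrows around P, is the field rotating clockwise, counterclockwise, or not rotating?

Near P at (-1.4, 0.4) the arrows show no circulation. The curl there is ≈0.

not rotating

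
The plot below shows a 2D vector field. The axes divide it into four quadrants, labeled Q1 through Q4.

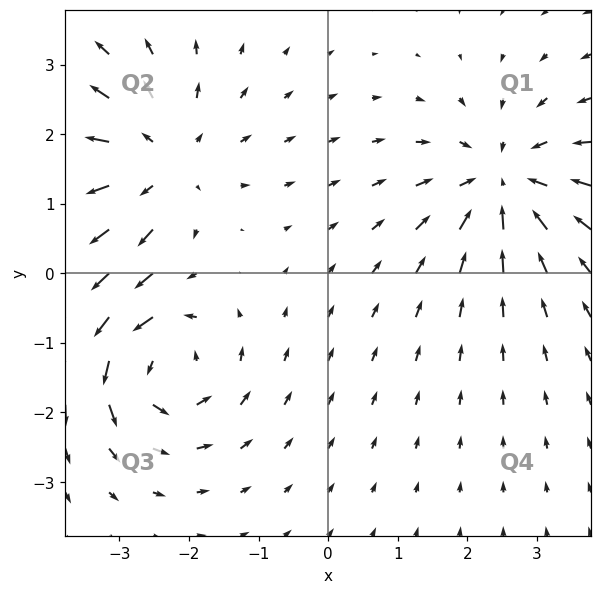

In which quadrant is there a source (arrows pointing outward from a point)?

Q2

The source sits at approximately (-2.4, 1.6), which lies in quadrant Q2. The divergence there is about +4, positive as expected for a source.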